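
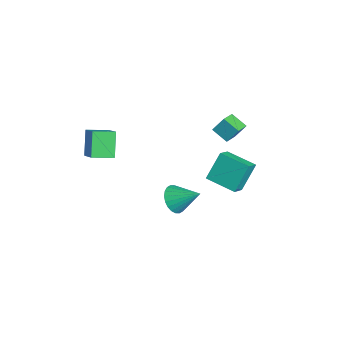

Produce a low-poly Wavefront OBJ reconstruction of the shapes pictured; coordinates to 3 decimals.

v -4.606 -4.425 -0.315
v -3.075 -4.361 0.809
v -4.496 -3.159 -0.537
v -2.965 -3.095 0.587
v -3.615 -4.745 -1.647
v -2.084 -4.681 -0.523
v -3.505 -3.479 -1.869
v -1.974 -3.415 -0.745
v -3.796 3.026 -0.841
v -3.679 3.641 0.039
v -3.015 3.632 -1.368
v -2.898 4.246 -0.487
v -2.982 2.314 -0.453
v -2.865 2.928 0.428
v -2.201 2.919 -0.979
v -2.084 3.534 -0.099
v 1.407 -0.972 -1.896
v 1.8 -0.643 -2.648
v 2.233 0.172 -0.964
v 1.506 -0.444 -2.631
v 1.197 -0.326 -2.501
v 0.92 -0.307 -2.28
v 0.717 -0.388 -2
v 0.619 -0.559 -1.704
v 0.642 -0.792 -1.438
v 0.781 -1.053 -1.241
v 1.015 -1.301 -1.143
v 1.309 -1.499 -1.161
v 1.618 -1.617 -1.29
v 1.895 -1.637 -1.511
v 2.098 -1.555 -1.791
v 2.195 -1.385 -2.087
v 2.173 -1.152 -2.353
v 2.034 -0.891 -2.55
v -1.985 2.121 -3.665
v -1.218 1.474 -3.005
v -2.503 3.065 -2.136
v -1.737 2.419 -1.477
v -0.663 3.361 -3.983
v 0.103 2.715 -3.324
v -1.182 4.306 -2.455
v -0.415 3.659 -1.795
f 2 4 1
f 5 2 1
f 1 4 3
f 3 5 1
f 2 8 4
f 6 2 5
f 6 8 2
f 4 8 3
f 7 5 3
f 3 8 7
f 7 6 5
f 8 6 7
f 10 12 9
f 13 10 9
f 9 12 11
f 11 13 9
f 10 16 12
f 14 10 13
f 14 16 10
f 12 16 11
f 15 13 11
f 11 16 15
f 15 14 13
f 16 14 15
f 18 17 20
f 18 20 19
f 20 17 21
f 20 21 19
f 21 17 22
f 21 22 19
f 22 17 23
f 22 23 19
f 23 17 24
f 23 24 19
f 24 17 25
f 24 25 19
f 25 17 26
f 25 26 19
f 26 17 27
f 26 27 19
f 27 17 28
f 27 28 19
f 28 17 29
f 28 29 19
f 29 17 30
f 29 30 19
f 30 17 31
f 30 31 19
f 31 17 32
f 31 32 19
f 32 17 33
f 32 33 19
f 33 17 34
f 33 34 19
f 34 17 18
f 34 18 19
f 36 38 35
f 39 36 35
f 35 38 37
f 37 39 35
f 36 42 38
f 40 36 39
f 40 42 36
f 38 42 37
f 41 39 37
f 37 42 41
f 41 40 39
f 42 40 41



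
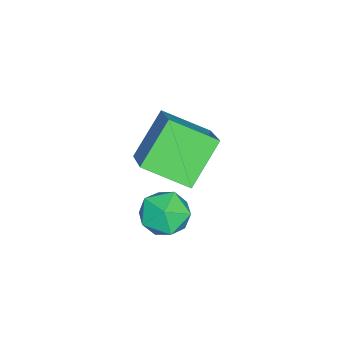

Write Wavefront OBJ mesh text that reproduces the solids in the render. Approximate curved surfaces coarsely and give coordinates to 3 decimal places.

v -4.412 -3.65 2.345
v -2.966 -3.005 3.413
v -4.536 -2.251 1.667
v -3.09 -1.606 2.735
v -3.31 -4.134 1.145
v -1.864 -3.489 2.213
v -3.434 -2.735 0.467
v -1.988 -2.09 1.535
v -2.931 -2.841 0.223
v -2.526 -2.252 -0.24
v -2.654 -3.788 -0.74
v -2.249 -3.199 -1.203
v -1.914 -3.466 -0.467
v -2.085 -2.881 0.128
v -3.095 -3.159 -1.108
v -3.266 -2.574 -0.513
v -2.627 -2.449 -1.063
v -1.898 -2.638 -0.667
v -3.282 -3.402 -0.313
v -2.553 -3.591 0.083
f 2 4 1
f 5 2 1
f 1 4 3
f 3 5 1
f 2 8 4
f 6 2 5
f 6 8 2
f 4 8 3
f 7 5 3
f 3 8 7
f 7 6 5
f 8 6 7
f 9 20 14
f 9 14 10
f 9 10 16
f 9 16 19
f 9 19 20
f 10 14 18
f 14 20 13
f 20 19 11
f 19 16 15
f 16 10 17
f 12 18 13
f 12 13 11
f 12 11 15
f 12 15 17
f 12 17 18
f 13 18 14
f 11 13 20
f 15 11 19
f 17 15 16
f 18 17 10



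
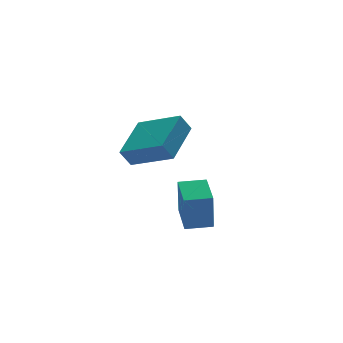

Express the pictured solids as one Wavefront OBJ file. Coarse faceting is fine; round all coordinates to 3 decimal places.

v 1.349 -0.788 -0.731
v 0.926 -0.712 -0.02
v 0.369 0.702 -1.471
v -0.054 0.777 -0.76
v 2.774 0.503 -0.02
v 2.351 0.578 0.691
v 1.794 1.992 -0.76
v 1.371 2.068 -0.049
v 0.38 -3.422 -2.879
v 0.239 -3.619 -1.338
v 0.854 -2.09 -2.666
v 0.712 -2.287 -1.125
v 1.348 -3.773 -2.835
v 1.206 -3.97 -1.294
v 1.821 -2.441 -2.622
v 1.68 -2.638 -1.081
f 2 4 1
f 5 2 1
f 1 4 3
f 3 5 1
f 2 8 4
f 6 2 5
f 6 8 2
f 4 8 3
f 7 5 3
f 3 8 7
f 7 6 5
f 8 6 7
f 10 12 9
f 13 10 9
f 9 12 11
f 11 13 9
f 10 16 12
f 14 10 13
f 14 16 10
f 12 16 11
f 15 13 11
f 11 16 15
f 15 14 13
f 16 14 15



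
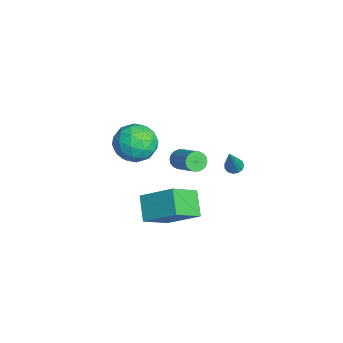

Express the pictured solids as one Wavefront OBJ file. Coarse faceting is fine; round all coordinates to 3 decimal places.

v 2.511 -1.111 0.93
v 3.531 -1.435 1.493
v 1.469 -2.165 2.207
v 2.489 -2.489 2.77
v 2.104 -1.345 2.829
v 2.747 -0.693 2.039
v 2.253 -2.907 1.661
v 2.896 -2.255 0.871
v 3.371 -2.545 1.945
v 3.279 -1.58 2.667
v 1.721 -2.02 1.033
v 1.629 -1.055 1.755
v 3.112 -1.18 1.099
v 1.888 -2.42 2.601
v 1.661 -1.747 2.635
v 2.26 -1.937 2.966
v 2.652 -0.744 1.42
v 3.251 -0.935 1.752
v 2.412 -0.882 2.537
v 1.749 -2.665 1.948
v 2.348 -2.856 2.28
v 2.74 -1.663 0.734
v 3.339 -1.853 1.065
v 2.588 -2.718 1.163
v 3.618 -2.023 1.696
v 3.005 -2.643 2.447
v 2.866 -2.889 1.795
v 3.245 -2.506 1.331
v 3.563 -1.456 2.121
v 2.951 -2.076 2.871
v 2.725 -1.403 2.906
v 3.103 -1.02 2.442
v 3.47 -2.108 2.386
v 2.049 -1.524 0.829
v 1.437 -2.144 1.579
v 1.897 -2.58 1.258
v 2.275 -2.197 0.794
v 1.995 -0.957 1.253
v 1.382 -1.577 2.004
v 1.755 -1.094 2.369
v 2.134 -0.711 1.905
v 1.53 -1.492 1.314
v 2.529 -1.463 -4.394
v 1.288 -1.47 -3.417
v 1.681 -0.1 -5.463
v 0.439 -0.106 -4.487
v 3.481 0.086 -3.173
v 2.239 0.08 -2.197
v 2.632 1.45 -4.243
v 1.391 1.443 -3.266
v 2.281 3.169 -0.711
v 2.541 2.807 -0.938
v 3.279 2.731 1.131
v 2.694 3.043 -0.964
v 2.715 3.319 -0.91
v 2.599 3.547 -0.793
v 2.382 3.655 -0.65
v 2.133 3.609 -0.526
v 1.931 3.424 -0.461
v 1.841 3.157 -0.475
v 1.89 2.895 -0.564
v 2.064 2.719 -0.7
v 2.306 2.687 -0.839
v -0.499 0.862 -2.271
v -0.173 0.914 -2.796
v 1.245 1.529 -1.854
v 0.919 1.478 -1.329
v -0.294 1.161 -2.774
v 1.124 1.776 -1.832
v -0.456 1.349 -2.653
v 0.962 1.964 -1.711
v -0.626 1.44 -2.456
v 0.791 2.055 -1.514
v -0.772 1.417 -2.223
v 0.646 2.032 -1.281
v -0.863 1.284 -1.999
v 0.555 1.9 -1.057
v -0.882 1.068 -1.829
v 0.536 1.683 -0.887
v -0.825 0.811 -1.746
v 0.593 1.426 -0.804
v -0.704 0.564 -1.768
v 0.714 1.179 -0.826
v -0.542 0.376 -1.889
v 0.876 0.991 -0.947
v -0.371 0.285 -2.086
v 1.046 0.9 -1.144
v -0.226 0.308 -2.319
v 1.192 0.923 -1.377
v -0.135 0.44 -2.543
v 1.283 1.056 -1.601
v -0.116 0.657 -2.713
v 1.302 1.272 -1.771
f 1 38 17
f 38 12 41
f 17 41 6
f 38 41 17
f 1 17 13
f 17 6 18
f 13 18 2
f 17 18 13
f 1 13 22
f 13 2 23
f 22 23 8
f 13 23 22
f 1 22 34
f 22 8 37
f 34 37 11
f 22 37 34
f 1 34 38
f 34 11 42
f 38 42 12
f 34 42 38
f 2 18 29
f 18 6 32
f 29 32 10
f 18 32 29
f 6 41 19
f 41 12 40
f 19 40 5
f 41 40 19
f 12 42 39
f 42 11 35
f 39 35 3
f 42 35 39
f 11 37 36
f 37 8 24
f 36 24 7
f 37 24 36
f 8 23 28
f 23 2 25
f 28 25 9
f 23 25 28
f 4 30 16
f 30 10 31
f 16 31 5
f 30 31 16
f 4 16 14
f 16 5 15
f 14 15 3
f 16 15 14
f 4 14 21
f 14 3 20
f 21 20 7
f 14 20 21
f 4 21 26
f 21 7 27
f 26 27 9
f 21 27 26
f 4 26 30
f 26 9 33
f 30 33 10
f 26 33 30
f 5 31 19
f 31 10 32
f 19 32 6
f 31 32 19
f 3 15 39
f 15 5 40
f 39 40 12
f 15 40 39
f 7 20 36
f 20 3 35
f 36 35 11
f 20 35 36
f 9 27 28
f 27 7 24
f 28 24 8
f 27 24 28
f 10 33 29
f 33 9 25
f 29 25 2
f 33 25 29
f 44 46 43
f 47 44 43
f 43 46 45
f 45 47 43
f 44 50 46
f 48 44 47
f 48 50 44
f 46 50 45
f 49 47 45
f 45 50 49
f 49 48 47
f 50 48 49
f 52 51 54
f 52 54 53
f 54 51 55
f 54 55 53
f 55 51 56
f 55 56 53
f 56 51 57
f 56 57 53
f 57 51 58
f 57 58 53
f 58 51 59
f 58 59 53
f 59 51 60
f 59 60 53
f 60 51 61
f 60 61 53
f 61 51 62
f 61 62 53
f 62 51 63
f 62 63 53
f 63 51 52
f 63 52 53
f 65 64 68
f 65 68 66
f 66 68 69
f 66 69 67
f 68 64 70
f 68 70 69
f 69 70 71
f 69 71 67
f 70 64 72
f 70 72 71
f 71 72 73
f 71 73 67
f 72 64 74
f 72 74 73
f 73 74 75
f 73 75 67
f 74 64 76
f 74 76 75
f 75 76 77
f 75 77 67
f 76 64 78
f 76 78 77
f 77 78 79
f 77 79 67
f 78 64 80
f 78 80 79
f 79 80 81
f 79 81 67
f 80 64 82
f 80 82 81
f 81 82 83
f 81 83 67
f 82 64 84
f 82 84 83
f 83 84 85
f 83 85 67
f 84 64 86
f 84 86 85
f 85 86 87
f 85 87 67
f 86 64 88
f 86 88 87
f 87 88 89
f 87 89 67
f 88 64 90
f 88 90 89
f 89 90 91
f 89 91 67
f 90 64 92
f 90 92 91
f 91 92 93
f 91 93 67
f 92 64 65
f 92 65 93
f 93 65 66
f 93 66 67



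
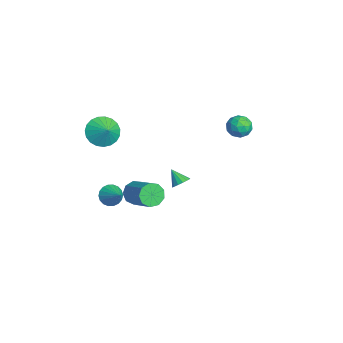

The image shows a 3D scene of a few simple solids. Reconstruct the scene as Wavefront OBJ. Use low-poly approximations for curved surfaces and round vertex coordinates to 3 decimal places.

v 0.849 -4.062 -2.562
v 1.128 -3.668 -3.149
v 1.971 -3.718 -1.798
v 0.945 -3.437 -2.984
v 0.742 -3.33 -2.735
v 0.561 -3.368 -2.452
v 0.437 -3.543 -2.191
v 0.394 -3.822 -2.003
v 0.442 -4.148 -1.926
v 0.57 -4.457 -1.976
v 0.754 -4.687 -2.141
v 0.957 -4.795 -2.39
v 1.138 -4.757 -2.673
v 1.262 -4.581 -2.934
v 1.305 -4.303 -3.121
v 1.257 -3.977 -3.198
v 2.489 -2.938 -1.299
v 2.762 -2.614 -2.001
v 4.364 -2.018 -1.104
v 4.091 -2.342 -0.401
v 2.462 -2.234 -1.718
v 4.064 -1.638 -0.821
v 2.175 -2.183 -1.239
v 3.776 -1.587 -0.342
v 2.035 -2.486 -0.788
v 3.636 -1.89 0.11
v 2.107 -3 -0.576
v 3.709 -2.404 0.322
v 2.359 -3.485 -0.702
v 3.96 -2.889 0.195
v 2.671 -3.714 -1.107
v 4.273 -3.118 -0.21
v 2.899 -3.58 -1.602
v 4.5 -2.984 -0.705
v 2.934 -3.146 -1.955
v 4.536 -2.55 -1.058
v -0.563 3.652 2.009
v -0.129 4.358 1.95
v 0.449 2.982 1.43
v 0.883 3.688 1.371
v 0.742 3.348 2.116
v 0.117 3.762 2.473
v 0.203 3.578 0.907
v -0.422 3.992 1.264
v 0.344 4.312 1.269
v 0.677 4.17 2.016
v -0.357 3.17 1.364
v -0.024 3.028 2.111
v -0.435 4.064 2.03
v 0.755 3.276 1.35
v 0.672 3.076 1.788
v 0.927 3.491 1.753
v -0.29 3.713 2.338
v -0.035 4.128 2.303
v 0.477 3.535 2.401
v 0.355 3.212 1.077
v 0.61 3.627 1.042
v -0.607 3.849 1.627
v -0.352 4.264 1.592
v -0.157 3.805 0.979
v 0.098 4.452 1.595
v 0.693 4.058 1.255
v 0.294 3.994 0.982
v -0.074 4.237 1.192
v 0.294 4.368 2.034
v 0.889 3.975 1.694
v 0.806 3.775 2.132
v 0.439 4.018 2.342
v 0.572 4.341 1.634
v -0.569 3.365 1.686
v 0.026 2.972 1.346
v -0.119 3.322 1.038
v -0.486 3.565 1.248
v -0.373 3.282 2.125
v 0.222 2.888 1.785
v 0.394 3.103 2.188
v 0.026 3.346 2.398
v -0.252 2.999 1.746
v -1.221 -4.073 1.523
v -0.691 -4.909 1.089
v -0.439 -3.887 2.117
v -0.568 -4.571 0.821
v -0.558 -4.147 0.674
v -0.662 -3.71 0.673
v -0.863 -3.336 0.82
v -1.125 -3.089 1.088
v -1.405 -3.013 1.431
v -1.652 -3.12 1.79
v -1.825 -3.392 2.103
v -1.894 -3.782 2.315
v -1.846 -4.222 2.391
v -1.69 -4.636 2.316
v -1.453 -4.953 2.104
v -1.176 -5.118 1.792
v -0.906 -5.103 1.433
v 0.216 0.229 -2.678
v 0.693 0.217 -2.283
v -0.456 -0.209 -1.882
v 0.556 0.504 -2.24
v 0.329 0.718 -2.314
v 0.071 0.8 -2.486
v -0.148 0.73 -2.71
v -0.27 0.525 -2.925
v -0.262 0.241 -3.074
v -0.125 -0.046 -3.117
v 0.103 -0.26 -3.042
v 0.361 -0.342 -2.87
v 0.58 -0.272 -2.647
v 0.701 -0.067 -2.432
f 2 1 4
f 2 4 3
f 4 1 5
f 4 5 3
f 5 1 6
f 5 6 3
f 6 1 7
f 6 7 3
f 7 1 8
f 7 8 3
f 8 1 9
f 8 9 3
f 9 1 10
f 9 10 3
f 10 1 11
f 10 11 3
f 11 1 12
f 11 12 3
f 12 1 13
f 12 13 3
f 13 1 14
f 13 14 3
f 14 1 15
f 14 15 3
f 15 1 16
f 15 16 3
f 16 1 2
f 16 2 3
f 18 17 21
f 18 21 19
f 19 21 22
f 19 22 20
f 21 17 23
f 21 23 22
f 22 23 24
f 22 24 20
f 23 17 25
f 23 25 24
f 24 25 26
f 24 26 20
f 25 17 27
f 25 27 26
f 26 27 28
f 26 28 20
f 27 17 29
f 27 29 28
f 28 29 30
f 28 30 20
f 29 17 31
f 29 31 30
f 30 31 32
f 30 32 20
f 31 17 33
f 31 33 32
f 32 33 34
f 32 34 20
f 33 17 35
f 33 35 34
f 34 35 36
f 34 36 20
f 35 17 18
f 35 18 36
f 36 18 19
f 36 19 20
f 37 74 53
f 74 48 77
f 53 77 42
f 74 77 53
f 37 53 49
f 53 42 54
f 49 54 38
f 53 54 49
f 37 49 58
f 49 38 59
f 58 59 44
f 49 59 58
f 37 58 70
f 58 44 73
f 70 73 47
f 58 73 70
f 37 70 74
f 70 47 78
f 74 78 48
f 70 78 74
f 38 54 65
f 54 42 68
f 65 68 46
f 54 68 65
f 42 77 55
f 77 48 76
f 55 76 41
f 77 76 55
f 48 78 75
f 78 47 71
f 75 71 39
f 78 71 75
f 47 73 72
f 73 44 60
f 72 60 43
f 73 60 72
f 44 59 64
f 59 38 61
f 64 61 45
f 59 61 64
f 40 66 52
f 66 46 67
f 52 67 41
f 66 67 52
f 40 52 50
f 52 41 51
f 50 51 39
f 52 51 50
f 40 50 57
f 50 39 56
f 57 56 43
f 50 56 57
f 40 57 62
f 57 43 63
f 62 63 45
f 57 63 62
f 40 62 66
f 62 45 69
f 66 69 46
f 62 69 66
f 41 67 55
f 67 46 68
f 55 68 42
f 67 68 55
f 39 51 75
f 51 41 76
f 75 76 48
f 51 76 75
f 43 56 72
f 56 39 71
f 72 71 47
f 56 71 72
f 45 63 64
f 63 43 60
f 64 60 44
f 63 60 64
f 46 69 65
f 69 45 61
f 65 61 38
f 69 61 65
f 80 79 82
f 80 82 81
f 82 79 83
f 82 83 81
f 83 79 84
f 83 84 81
f 84 79 85
f 84 85 81
f 85 79 86
f 85 86 81
f 86 79 87
f 86 87 81
f 87 79 88
f 87 88 81
f 88 79 89
f 88 89 81
f 89 79 90
f 89 90 81
f 90 79 91
f 90 91 81
f 91 79 92
f 91 92 81
f 92 79 93
f 92 93 81
f 93 79 94
f 93 94 81
f 94 79 95
f 94 95 81
f 95 79 80
f 95 80 81
f 97 96 99
f 97 99 98
f 99 96 100
f 99 100 98
f 100 96 101
f 100 101 98
f 101 96 102
f 101 102 98
f 102 96 103
f 102 103 98
f 103 96 104
f 103 104 98
f 104 96 105
f 104 105 98
f 105 96 106
f 105 106 98
f 106 96 107
f 106 107 98
f 107 96 108
f 107 108 98
f 108 96 109
f 108 109 98
f 109 96 97
f 109 97 98



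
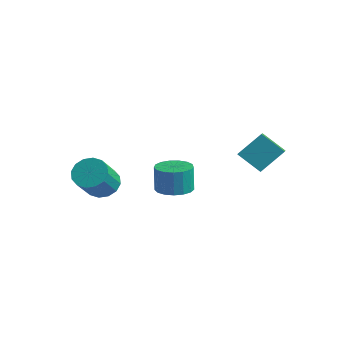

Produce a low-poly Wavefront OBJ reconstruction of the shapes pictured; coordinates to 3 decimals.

v 1.685 -2.206 -1.593
v 2.5 -1.61 -1.553
v 2.33 -1.479 -0.028
v 1.515 -2.074 -0.067
v 2.134 -1.301 -1.62
v 1.964 -1.17 -0.095
v 1.665 -1.2 -1.681
v 1.496 -1.069 -0.156
v 1.201 -1.328 -1.722
v 1.032 -1.197 -0.197
v 0.848 -1.658 -1.733
v 0.678 -1.527 -0.208
v 0.686 -2.113 -1.711
v 0.517 -1.982 -0.186
v 0.753 -2.589 -1.663
v 0.584 -2.458 -0.138
v 1.034 -2.978 -1.598
v 0.864 -2.847 -0.073
v 1.464 -3.189 -1.533
v 1.294 -3.058 -0.008
v 1.944 -3.175 -1.48
v 1.774 -3.044 0.045
v 2.365 -2.939 -1.454
v 2.195 -2.808 0.071
v 2.63 -2.535 -1.459
v 2.461 -2.404 0.066
v 2.679 -2.055 -1.495
v 2.509 -1.924 0.03
v 2.333 1.919 -0.427
v 2.901 1.183 0.038
v 2.89 3.12 0.793
v 3.458 2.384 1.258
v 3.602 2.296 -1.378
v 4.17 1.56 -0.913
v 4.159 3.497 -0.158
v 4.727 2.761 0.307
v -2.961 -2.837 -2.825
v -2.052 -2.387 -2.724
v -1.549 -3.752 -1.154
v -2.459 -4.203 -1.255
v -2.371 -2.126 -2.395
v -1.869 -3.491 -0.825
v -2.848 -2.055 -2.18
v -2.346 -3.42 -0.611
v -3.356 -2.194 -2.139
v -2.854 -3.559 -0.569
v -3.758 -2.506 -2.281
v -3.256 -3.871 -0.712
v -3.946 -2.906 -2.569
v -3.444 -4.271 -1
v -3.871 -3.288 -2.926
v -3.368 -4.653 -1.356
v -3.551 -3.549 -3.255
v -3.049 -4.914 -1.685
v -3.074 -3.62 -3.469
v -2.572 -4.985 -1.9
v -2.566 -3.481 -3.511
v -2.064 -4.846 -1.941
v -2.164 -3.169 -3.368
v -1.662 -4.534 -1.799
v -1.976 -2.769 -3.08
v -1.474 -4.134 -1.511
f 2 1 5
f 2 5 3
f 3 5 6
f 3 6 4
f 5 1 7
f 5 7 6
f 6 7 8
f 6 8 4
f 7 1 9
f 7 9 8
f 8 9 10
f 8 10 4
f 9 1 11
f 9 11 10
f 10 11 12
f 10 12 4
f 11 1 13
f 11 13 12
f 12 13 14
f 12 14 4
f 13 1 15
f 13 15 14
f 14 15 16
f 14 16 4
f 15 1 17
f 15 17 16
f 16 17 18
f 16 18 4
f 17 1 19
f 17 19 18
f 18 19 20
f 18 20 4
f 19 1 21
f 19 21 20
f 20 21 22
f 20 22 4
f 21 1 23
f 21 23 22
f 22 23 24
f 22 24 4
f 23 1 25
f 23 25 24
f 24 25 26
f 24 26 4
f 25 1 27
f 25 27 26
f 26 27 28
f 26 28 4
f 27 1 2
f 27 2 28
f 28 2 3
f 28 3 4
f 30 32 29
f 33 30 29
f 29 32 31
f 31 33 29
f 30 36 32
f 34 30 33
f 34 36 30
f 32 36 31
f 35 33 31
f 31 36 35
f 35 34 33
f 36 34 35
f 38 37 41
f 38 41 39
f 39 41 42
f 39 42 40
f 41 37 43
f 41 43 42
f 42 43 44
f 42 44 40
f 43 37 45
f 43 45 44
f 44 45 46
f 44 46 40
f 45 37 47
f 45 47 46
f 46 47 48
f 46 48 40
f 47 37 49
f 47 49 48
f 48 49 50
f 48 50 40
f 49 37 51
f 49 51 50
f 50 51 52
f 50 52 40
f 51 37 53
f 51 53 52
f 52 53 54
f 52 54 40
f 53 37 55
f 53 55 54
f 54 55 56
f 54 56 40
f 55 37 57
f 55 57 56
f 56 57 58
f 56 58 40
f 57 37 59
f 57 59 58
f 58 59 60
f 58 60 40
f 59 37 61
f 59 61 60
f 60 61 62
f 60 62 40
f 61 37 38
f 61 38 62
f 62 38 39
f 62 39 40



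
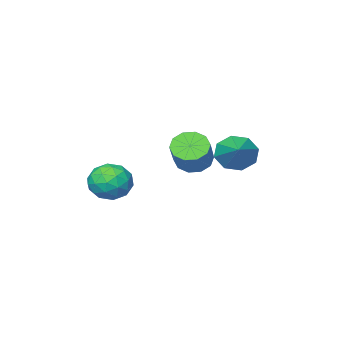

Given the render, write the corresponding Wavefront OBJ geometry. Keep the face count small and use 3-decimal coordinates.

v -2.469 0.021 -2.426
v -1.755 -0.567 -2.522
v -0.817 0.371 -1.29
v -1.531 0.959 -1.194
v -1.685 -0.14 -2.9
v -0.747 0.798 -1.668
v -1.914 0.349 -3.097
v -0.977 1.286 -1.865
v -2.356 0.712 -3.038
v -1.418 1.65 -1.806
v -2.84 0.812 -2.745
v -1.903 1.749 -1.513
v -3.183 0.609 -2.33
v -2.245 1.547 -1.098
v -3.253 0.182 -1.952
v -2.315 1.12 -0.72
v -3.023 -0.306 -1.755
v -2.086 0.631 -0.523
v -2.582 -0.67 -1.814
v -1.644 0.268 -0.582
v -2.097 -0.769 -2.107
v -1.16 0.168 -0.875
v 2.785 0.46 -3.616
v 3.201 -0.242 -2.872
v 1.179 0.322 -2.848
v 1.595 -0.38 -2.104
v 1.891 0.683 -2.086
v 2.884 0.769 -2.56
v 1.496 -0.689 -3.16
v 2.489 -0.603 -3.634
v 2.404 -0.952 -2.59
v 2.649 -0.104 -1.927
v 1.731 0.184 -3.793
v 1.976 1.032 -3.13
v 3.134 0.121 -3.312
v 1.246 -0.041 -2.408
v 1.42 0.584 -2.398
v 1.664 0.171 -1.961
v 2.948 0.715 -3.128
v 3.193 0.302 -2.691
v 2.422 0.846 -2.229
v 1.187 -0.222 -3.029
v 1.432 -0.635 -2.592
v 2.716 -0.091 -3.759
v 2.96 -0.504 -3.322
v 1.958 -0.766 -3.491
v 2.91 -0.709 -2.709
v 1.966 -0.79 -2.257
v 1.908 -0.971 -2.877
v 2.492 -0.921 -3.157
v 3.054 -0.21 -2.319
v 2.11 -0.292 -1.867
v 2.284 0.333 -1.856
v 2.868 0.383 -2.135
v 2.586 -0.628 -2.153
v 2.27 0.372 -3.853
v 1.326 0.29 -3.401
v 1.512 -0.303 -3.585
v 2.096 -0.253 -3.864
v 2.414 0.87 -3.463
v 1.47 0.789 -3.011
v 1.888 1.001 -2.563
v 2.472 1.051 -2.843
v 1.794 0.708 -3.567
v -3.388 1.979 -1.74
v -2.725 1.942 -2.54
v -2.292 3.481 -0.9
v -3.325 2.45 -2.665
v -3.962 2.682 -2.248
v -4.263 2.503 -1.533
v -4.052 2.016 -0.939
v -3.452 1.508 -0.814
v -2.815 1.276 -1.231
v -2.514 1.456 -1.946
f 2 1 5
f 2 5 3
f 3 5 6
f 3 6 4
f 5 1 7
f 5 7 6
f 6 7 8
f 6 8 4
f 7 1 9
f 7 9 8
f 8 9 10
f 8 10 4
f 9 1 11
f 9 11 10
f 10 11 12
f 10 12 4
f 11 1 13
f 11 13 12
f 12 13 14
f 12 14 4
f 13 1 15
f 13 15 14
f 14 15 16
f 14 16 4
f 15 1 17
f 15 17 16
f 16 17 18
f 16 18 4
f 17 1 19
f 17 19 18
f 18 19 20
f 18 20 4
f 19 1 21
f 19 21 20
f 20 21 22
f 20 22 4
f 21 1 2
f 21 2 22
f 22 2 3
f 22 3 4
f 23 60 39
f 60 34 63
f 39 63 28
f 60 63 39
f 23 39 35
f 39 28 40
f 35 40 24
f 39 40 35
f 23 35 44
f 35 24 45
f 44 45 30
f 35 45 44
f 23 44 56
f 44 30 59
f 56 59 33
f 44 59 56
f 23 56 60
f 56 33 64
f 60 64 34
f 56 64 60
f 24 40 51
f 40 28 54
f 51 54 32
f 40 54 51
f 28 63 41
f 63 34 62
f 41 62 27
f 63 62 41
f 34 64 61
f 64 33 57
f 61 57 25
f 64 57 61
f 33 59 58
f 59 30 46
f 58 46 29
f 59 46 58
f 30 45 50
f 45 24 47
f 50 47 31
f 45 47 50
f 26 52 38
f 52 32 53
f 38 53 27
f 52 53 38
f 26 38 36
f 38 27 37
f 36 37 25
f 38 37 36
f 26 36 43
f 36 25 42
f 43 42 29
f 36 42 43
f 26 43 48
f 43 29 49
f 48 49 31
f 43 49 48
f 26 48 52
f 48 31 55
f 52 55 32
f 48 55 52
f 27 53 41
f 53 32 54
f 41 54 28
f 53 54 41
f 25 37 61
f 37 27 62
f 61 62 34
f 37 62 61
f 29 42 58
f 42 25 57
f 58 57 33
f 42 57 58
f 31 49 50
f 49 29 46
f 50 46 30
f 49 46 50
f 32 55 51
f 55 31 47
f 51 47 24
f 55 47 51
f 66 65 68
f 66 68 67
f 68 65 69
f 68 69 67
f 69 65 70
f 69 70 67
f 70 65 71
f 70 71 67
f 71 65 72
f 71 72 67
f 72 65 73
f 72 73 67
f 73 65 74
f 73 74 67
f 74 65 66
f 74 66 67



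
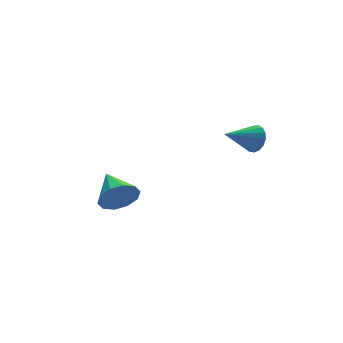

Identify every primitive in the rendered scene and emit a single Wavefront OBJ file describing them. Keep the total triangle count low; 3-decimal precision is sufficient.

v 2.71 0.021 -0.227
v 2.975 0.259 0.341
v 1.35 -0.021 0.427
v 2.89 0.523 0.179
v 2.763 0.671 -0.075
v 2.625 0.671 -0.364
v 2.505 0.522 -0.622
v 2.433 0.258 -0.789
v 2.425 -0.061 -0.827
v 2.481 -0.36 -0.728
v 2.591 -0.573 -0.514
v 2.727 -0.649 -0.234
v 2.86 -0.572 0.048
v 2.959 -0.359 0.266
v 3 -0.059 0.372
v -2.661 1.003 -2.64
v -2.212 1.194 -3.372
v -2.539 2.477 -2.18
v -2.74 1.27 -3.475
v -3.239 1.244 -3.259
v -3.517 1.126 -2.807
v -3.468 0.961 -2.291
v -3.111 0.811 -1.909
v -2.582 0.735 -1.806
v -2.084 0.761 -2.022
v -1.806 0.879 -2.474
v -1.855 1.045 -2.99
f 2 1 4
f 2 4 3
f 4 1 5
f 4 5 3
f 5 1 6
f 5 6 3
f 6 1 7
f 6 7 3
f 7 1 8
f 7 8 3
f 8 1 9
f 8 9 3
f 9 1 10
f 9 10 3
f 10 1 11
f 10 11 3
f 11 1 12
f 11 12 3
f 12 1 13
f 12 13 3
f 13 1 14
f 13 14 3
f 14 1 15
f 14 15 3
f 15 1 2
f 15 2 3
f 17 16 19
f 17 19 18
f 19 16 20
f 19 20 18
f 20 16 21
f 20 21 18
f 21 16 22
f 21 22 18
f 22 16 23
f 22 23 18
f 23 16 24
f 23 24 18
f 24 16 25
f 24 25 18
f 25 16 26
f 25 26 18
f 26 16 27
f 26 27 18
f 27 16 17
f 27 17 18



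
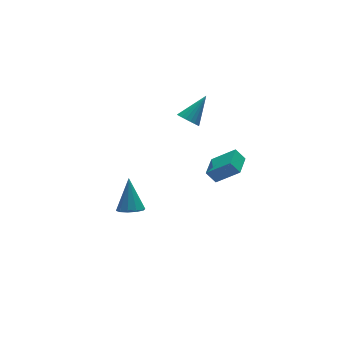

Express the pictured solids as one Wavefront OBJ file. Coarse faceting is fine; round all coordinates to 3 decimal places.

v 2.338 1.208 -1.593
v 3.505 0.308 -0.348
v 3.329 2.412 -1.652
v 4.496 1.511 -0.406
v 2.804 0.789 -2.334
v 3.971 -0.112 -1.088
v 3.795 1.992 -2.392
v 4.962 1.092 -1.147
v 2.056 3.096 2.107
v 2.486 3.375 1.519
v 3.544 3.644 3.453
v 2.312 3.635 1.605
v 2.094 3.802 1.778
v 1.87 3.847 2.007
v 1.677 3.761 2.254
v 1.551 3.561 2.476
v 1.511 3.28 2.633
v 1.566 2.968 2.7
v 1.706 2.677 2.664
v 1.906 2.459 2.531
v 2.133 2.351 2.326
v 2.346 2.372 2.082
v 2.509 2.518 1.842
v 2.593 2.764 1.649
v 2.585 3.067 1.534
v -4.141 -2.059 0.418
v -3.607 -2.66 0.663
v -3.719 -0.941 2.242
v -3.34 -2.31 0.387
v -3.378 -1.865 0.123
v -3.708 -1.494 -0.028
v -4.203 -1.338 -0.009
v -4.674 -1.458 0.173
v -4.941 -1.807 0.449
v -4.903 -2.252 0.713
v -4.573 -2.624 0.864
v -4.078 -2.779 0.845
f 2 4 1
f 5 2 1
f 1 4 3
f 3 5 1
f 2 8 4
f 6 2 5
f 6 8 2
f 4 8 3
f 7 5 3
f 3 8 7
f 7 6 5
f 8 6 7
f 10 9 12
f 10 12 11
f 12 9 13
f 12 13 11
f 13 9 14
f 13 14 11
f 14 9 15
f 14 15 11
f 15 9 16
f 15 16 11
f 16 9 17
f 16 17 11
f 17 9 18
f 17 18 11
f 18 9 19
f 18 19 11
f 19 9 20
f 19 20 11
f 20 9 21
f 20 21 11
f 21 9 22
f 21 22 11
f 22 9 23
f 22 23 11
f 23 9 24
f 23 24 11
f 24 9 25
f 24 25 11
f 25 9 10
f 25 10 11
f 27 26 29
f 27 29 28
f 29 26 30
f 29 30 28
f 30 26 31
f 30 31 28
f 31 26 32
f 31 32 28
f 32 26 33
f 32 33 28
f 33 26 34
f 33 34 28
f 34 26 35
f 34 35 28
f 35 26 36
f 35 36 28
f 36 26 37
f 36 37 28
f 37 26 27
f 37 27 28



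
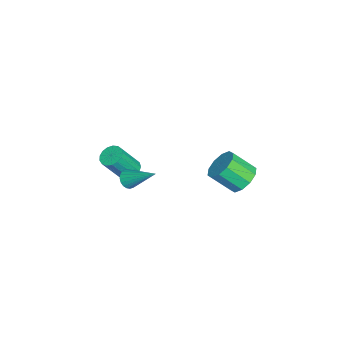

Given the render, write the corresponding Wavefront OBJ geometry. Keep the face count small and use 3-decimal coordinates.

v 0.513 -1.162 -2.266
v 0.82 -1.494 -2.01
v 1.067 0.162 -1.214
v 0.951 -1.424 -2.167
v 1.007 -1.309 -2.341
v 0.977 -1.168 -2.503
v 0.866 -1.026 -2.623
v 0.695 -0.908 -2.682
v 0.493 -0.834 -2.669
v 0.294 -0.816 -2.586
v 0.133 -0.858 -2.448
v 0.037 -0.953 -2.279
v 0.024 -1.084 -2.108
v 0.096 -1.229 -1.963
v 0.24 -1.362 -1.872
v 0.431 -1.46 -1.848
v 0.636 -1.507 -1.897
v 1.544 4.097 -0.601
v 2.177 4.458 -0.226
v 2.21 3.445 0.696
v 1.576 3.083 0.321
v 1.75 4.634 -0.017
v 1.783 3.621 0.905
v 1.244 4.605 -0.031
v 1.277 3.592 0.89
v 0.853 4.381 -0.263
v 0.886 3.368 0.659
v 0.725 4.049 -0.624
v 0.758 3.036 0.298
v 0.91 3.735 -0.976
v 0.943 2.722 -0.054
v 1.337 3.559 -1.185
v 1.37 2.546 -0.263
v 1.843 3.588 -1.17
v 1.876 2.575 -0.249
v 2.234 3.812 -0.939
v 2.267 2.799 -0.017
v 2.362 4.144 -0.578
v 2.395 3.131 0.344
v -1.684 -1.54 -3.584
v -1.208 -1.159 -3.581
v -0.639 -1.88 -2.174
v -1.116 -2.26 -2.176
v -1.411 -1.017 -3.427
v -0.842 -1.738 -2.019
v -1.677 -0.996 -3.308
v -1.108 -1.716 -1.901
v -1.944 -1.098 -3.252
v -1.376 -1.819 -1.845
v -2.152 -1.302 -3.273
v -1.584 -2.023 -1.866
v -2.253 -1.56 -3.364
v -1.685 -2.281 -1.957
v -2.224 -1.814 -3.506
v -1.655 -2.535 -2.099
v -2.07 -2.005 -3.666
v -1.502 -2.725 -2.259
v -1.829 -2.089 -3.806
v -1.26 -2.809 -2.399
v -1.554 -2.047 -3.896
v -0.986 -2.768 -2.489
v -1.309 -1.889 -3.914
v -0.741 -2.61 -2.507
v -1.15 -1.651 -3.856
v -0.582 -2.372 -2.449
v -1.114 -1.388 -3.736
v -0.545 -2.108 -2.329
f 2 1 4
f 2 4 3
f 4 1 5
f 4 5 3
f 5 1 6
f 5 6 3
f 6 1 7
f 6 7 3
f 7 1 8
f 7 8 3
f 8 1 9
f 8 9 3
f 9 1 10
f 9 10 3
f 10 1 11
f 10 11 3
f 11 1 12
f 11 12 3
f 12 1 13
f 12 13 3
f 13 1 14
f 13 14 3
f 14 1 15
f 14 15 3
f 15 1 16
f 15 16 3
f 16 1 17
f 16 17 3
f 17 1 2
f 17 2 3
f 19 18 22
f 19 22 20
f 20 22 23
f 20 23 21
f 22 18 24
f 22 24 23
f 23 24 25
f 23 25 21
f 24 18 26
f 24 26 25
f 25 26 27
f 25 27 21
f 26 18 28
f 26 28 27
f 27 28 29
f 27 29 21
f 28 18 30
f 28 30 29
f 29 30 31
f 29 31 21
f 30 18 32
f 30 32 31
f 31 32 33
f 31 33 21
f 32 18 34
f 32 34 33
f 33 34 35
f 33 35 21
f 34 18 36
f 34 36 35
f 35 36 37
f 35 37 21
f 36 18 38
f 36 38 37
f 37 38 39
f 37 39 21
f 38 18 19
f 38 19 39
f 39 19 20
f 39 20 21
f 41 40 44
f 41 44 42
f 42 44 45
f 42 45 43
f 44 40 46
f 44 46 45
f 45 46 47
f 45 47 43
f 46 40 48
f 46 48 47
f 47 48 49
f 47 49 43
f 48 40 50
f 48 50 49
f 49 50 51
f 49 51 43
f 50 40 52
f 50 52 51
f 51 52 53
f 51 53 43
f 52 40 54
f 52 54 53
f 53 54 55
f 53 55 43
f 54 40 56
f 54 56 55
f 55 56 57
f 55 57 43
f 56 40 58
f 56 58 57
f 57 58 59
f 57 59 43
f 58 40 60
f 58 60 59
f 59 60 61
f 59 61 43
f 60 40 62
f 60 62 61
f 61 62 63
f 61 63 43
f 62 40 64
f 62 64 63
f 63 64 65
f 63 65 43
f 64 40 66
f 64 66 65
f 65 66 67
f 65 67 43
f 66 40 41
f 66 41 67
f 67 41 42
f 67 42 43



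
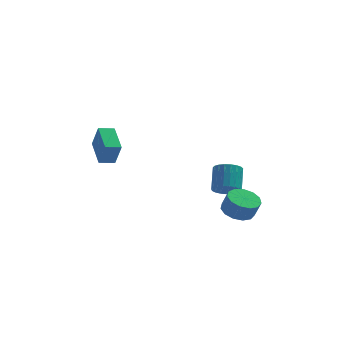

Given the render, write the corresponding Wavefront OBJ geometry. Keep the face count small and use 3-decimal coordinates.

v 3.234 -0.321 -3.59
v 3.915 0.044 -4.031
v 4.027 1.286 -2.832
v 3.346 0.921 -2.39
v 3.624 0.216 -4.182
v 3.736 1.458 -2.983
v 3.266 0.296 -4.231
v 3.378 1.537 -3.031
v 2.902 0.268 -4.169
v 3.014 1.51 -2.969
v 2.596 0.139 -4.006
v 2.708 1.381 -2.807
v 2.4 -0.07 -3.772
v 2.512 1.172 -2.572
v 2.348 -0.322 -3.506
v 2.46 0.92 -2.307
v 2.449 -0.574 -3.255
v 2.561 0.668 -2.055
v 2.686 -0.782 -3.061
v 2.798 0.46 -1.862
v 3.018 -0.911 -2.959
v 3.13 0.331 -1.76
v 3.387 -0.937 -2.966
v 3.499 0.305 -1.767
v 3.73 -0.857 -3.081
v 3.842 0.385 -1.881
v 3.987 -0.684 -3.284
v 4.099 0.557 -2.084
v 4.113 -0.449 -3.539
v 4.225 0.793 -2.34
v 4.088 -0.191 -3.804
v 4.2 1.051 -2.604
v -4.047 -3.144 0.04
v -3.659 -3.59 1.484
v -4.494 -1.358 0.713
v -4.106 -1.804 2.156
v -3.134 -2.856 -0.116
v -2.746 -3.302 1.327
v -3.581 -1.07 0.556
v -3.193 -1.516 2
v 3.771 -3.549 -3.592
v 4.498 -4.155 -3.972
v 4.856 -4.418 -2.868
v 4.129 -3.811 -2.488
v 4.732 -3.632 -3.924
v 5.09 -3.895 -2.82
v 4.661 -3.083 -3.77
v 5.019 -3.346 -2.666
v 4.307 -2.681 -3.559
v 4.665 -2.944 -2.455
v 3.783 -2.555 -3.359
v 4.141 -2.818 -2.255
v 3.256 -2.745 -3.233
v 3.614 -3.008 -2.129
v 2.891 -3.189 -3.221
v 3.249 -3.452 -2.117
v 2.806 -3.748 -3.327
v 3.165 -4.011 -2.223
v 3.028 -4.243 -3.516
v 3.386 -4.506 -2.412
v 3.485 -4.518 -3.73
v 3.843 -4.781 -2.626
v 4.033 -4.485 -3.9
v 4.391 -4.748 -2.796
f 2 1 5
f 2 5 3
f 3 5 6
f 3 6 4
f 5 1 7
f 5 7 6
f 6 7 8
f 6 8 4
f 7 1 9
f 7 9 8
f 8 9 10
f 8 10 4
f 9 1 11
f 9 11 10
f 10 11 12
f 10 12 4
f 11 1 13
f 11 13 12
f 12 13 14
f 12 14 4
f 13 1 15
f 13 15 14
f 14 15 16
f 14 16 4
f 15 1 17
f 15 17 16
f 16 17 18
f 16 18 4
f 17 1 19
f 17 19 18
f 18 19 20
f 18 20 4
f 19 1 21
f 19 21 20
f 20 21 22
f 20 22 4
f 21 1 23
f 21 23 22
f 22 23 24
f 22 24 4
f 23 1 25
f 23 25 24
f 24 25 26
f 24 26 4
f 25 1 27
f 25 27 26
f 26 27 28
f 26 28 4
f 27 1 29
f 27 29 28
f 28 29 30
f 28 30 4
f 29 1 31
f 29 31 30
f 30 31 32
f 30 32 4
f 31 1 2
f 31 2 32
f 32 2 3
f 32 3 4
f 34 36 33
f 37 34 33
f 33 36 35
f 35 37 33
f 34 40 36
f 38 34 37
f 38 40 34
f 36 40 35
f 39 37 35
f 35 40 39
f 39 38 37
f 40 38 39
f 42 41 45
f 42 45 43
f 43 45 46
f 43 46 44
f 45 41 47
f 45 47 46
f 46 47 48
f 46 48 44
f 47 41 49
f 47 49 48
f 48 49 50
f 48 50 44
f 49 41 51
f 49 51 50
f 50 51 52
f 50 52 44
f 51 41 53
f 51 53 52
f 52 53 54
f 52 54 44
f 53 41 55
f 53 55 54
f 54 55 56
f 54 56 44
f 55 41 57
f 55 57 56
f 56 57 58
f 56 58 44
f 57 41 59
f 57 59 58
f 58 59 60
f 58 60 44
f 59 41 61
f 59 61 60
f 60 61 62
f 60 62 44
f 61 41 63
f 61 63 62
f 62 63 64
f 62 64 44
f 63 41 42
f 63 42 64
f 64 42 43
f 64 43 44



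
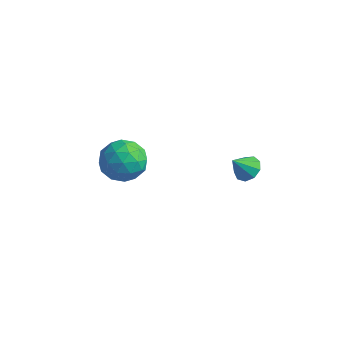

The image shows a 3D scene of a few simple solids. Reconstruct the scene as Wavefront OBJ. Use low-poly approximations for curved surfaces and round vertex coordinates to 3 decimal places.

v 3.293 -1.975 2.038
v 3.957 -1.923 2.312
v 2.967 -2.685 2.962
v 3.672 -1.562 2.489
v 3.21 -1.394 2.454
v 2.787 -1.499 2.225
v 2.601 -1.826 1.908
v 2.738 -2.223 1.652
v 3.135 -2.505 1.576
v 3.606 -2.538 1.716
v 3.931 -2.309 2.007
v -2.983 -2.745 0.415
v -1.963 -3.051 -0.179
v -2.997 -4.509 1.299
v -1.977 -4.815 0.705
v -1.944 -3.959 1.573
v -1.934 -2.869 1.026
v -3.026 -4.691 0.094
v -3.016 -3.601 -0.453
v -1.989 -4.254 -0.378
v -1.32 -3.802 0.536
v -3.64 -3.758 0.584
v -2.971 -3.306 1.498
v -2.471 -2.743 0.04
v -2.489 -4.817 1.08
v -2.469 -4.314 1.59
v -1.869 -4.494 1.241
v -2.455 -2.636 0.749
v -1.855 -2.816 0.399
v -1.844 -3.349 1.429
v -3.105 -4.744 0.721
v -2.505 -4.924 0.371
v -3.091 -3.066 -0.121
v -2.491 -3.246 -0.47
v -3.116 -4.211 -0.309
v -1.887 -3.63 -0.426
v -1.896 -4.667 0.094
v -2.512 -4.595 -0.265
v -2.507 -3.954 -0.587
v -1.494 -3.364 0.111
v -1.503 -4.401 0.631
v -1.483 -3.898 1.141
v -1.478 -3.257 0.82
v -1.51 -4.072 -0.005
v -3.457 -3.159 0.489
v -3.466 -4.196 1.009
v -3.482 -4.303 0.3
v -3.477 -3.662 -0.021
v -3.064 -2.893 1.026
v -3.073 -3.93 1.546
v -2.453 -3.606 1.707
v -2.448 -2.965 1.385
v -3.45 -3.488 1.125
f 2 1 4
f 2 4 3
f 4 1 5
f 4 5 3
f 5 1 6
f 5 6 3
f 6 1 7
f 6 7 3
f 7 1 8
f 7 8 3
f 8 1 9
f 8 9 3
f 9 1 10
f 9 10 3
f 10 1 11
f 10 11 3
f 11 1 2
f 11 2 3
f 12 49 28
f 49 23 52
f 28 52 17
f 49 52 28
f 12 28 24
f 28 17 29
f 24 29 13
f 28 29 24
f 12 24 33
f 24 13 34
f 33 34 19
f 24 34 33
f 12 33 45
f 33 19 48
f 45 48 22
f 33 48 45
f 12 45 49
f 45 22 53
f 49 53 23
f 45 53 49
f 13 29 40
f 29 17 43
f 40 43 21
f 29 43 40
f 17 52 30
f 52 23 51
f 30 51 16
f 52 51 30
f 23 53 50
f 53 22 46
f 50 46 14
f 53 46 50
f 22 48 47
f 48 19 35
f 47 35 18
f 48 35 47
f 19 34 39
f 34 13 36
f 39 36 20
f 34 36 39
f 15 41 27
f 41 21 42
f 27 42 16
f 41 42 27
f 15 27 25
f 27 16 26
f 25 26 14
f 27 26 25
f 15 25 32
f 25 14 31
f 32 31 18
f 25 31 32
f 15 32 37
f 32 18 38
f 37 38 20
f 32 38 37
f 15 37 41
f 37 20 44
f 41 44 21
f 37 44 41
f 16 42 30
f 42 21 43
f 30 43 17
f 42 43 30
f 14 26 50
f 26 16 51
f 50 51 23
f 26 51 50
f 18 31 47
f 31 14 46
f 47 46 22
f 31 46 47
f 20 38 39
f 38 18 35
f 39 35 19
f 38 35 39
f 21 44 40
f 44 20 36
f 40 36 13
f 44 36 40



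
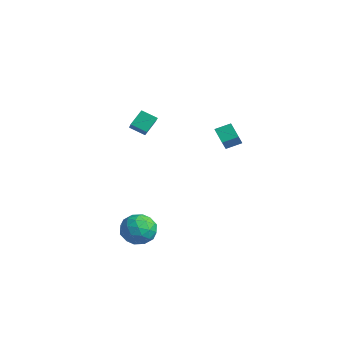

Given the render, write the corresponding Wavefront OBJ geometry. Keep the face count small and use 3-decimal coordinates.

v -1.724 -2.815 -3.813
v -0.825 -2.139 -3.818
v -0.635 -4.261 -3.622
v 0.264 -3.585 -3.627
v -0.448 -3.568 -2.756
v -1.121 -2.675 -2.874
v -0.339 -3.725 -4.566
v -1.012 -2.832 -4.684
v 0.031 -2.701 -4.283
v -0.036 -2.604 -3.164
v -1.424 -3.796 -4.276
v -1.491 -3.699 -3.157
v -1.37 -2.35 -3.832
v -0.09 -4.05 -3.608
v -0.508 -4.04 -3.096
v 0.02 -3.643 -3.099
v -1.544 -2.665 -3.277
v -1.016 -2.267 -3.28
v -0.794 -3.108 -2.656
v -0.444 -4.133 -4.16
v 0.084 -3.735 -4.163
v -1.48 -2.757 -4.341
v -0.952 -2.36 -4.344
v -0.666 -3.292 -4.784
v -0.339 -2.283 -4.108
v 0.302 -3.133 -3.996
v -0.053 -3.216 -4.548
v -0.448 -2.69 -4.618
v -0.378 -2.226 -3.451
v 0.262 -3.076 -3.339
v -0.156 -3.066 -2.827
v -0.552 -2.541 -2.896
v 0.125 -2.557 -3.724
v -1.722 -3.324 -4.101
v -1.082 -4.174 -3.989
v -0.908 -3.859 -4.544
v -1.304 -3.334 -4.613
v -1.762 -3.267 -3.444
v -1.121 -4.117 -3.332
v -1.012 -3.71 -2.822
v -1.407 -3.184 -2.892
v -1.585 -3.843 -3.716
v -2.99 -1.374 2.266
v -3.66 -2.005 2.751
v -3.15 -0.579 3.081
v -3.819 -1.21 3.566
v -1.501 -2.15 3.314
v -2.17 -2.781 3.799
v -1.66 -1.355 4.129
v -2.33 -1.986 4.614
v -2.473 3.182 1.275
v -2.021 2.623 2.107
v -2.108 4.053 1.662
v -1.656 3.493 2.494
v -1.484 3.047 0.646
v -1.032 2.487 1.478
v -1.119 3.917 1.033
v -0.667 3.358 1.865
f 1 38 17
f 38 12 41
f 17 41 6
f 38 41 17
f 1 17 13
f 17 6 18
f 13 18 2
f 17 18 13
f 1 13 22
f 13 2 23
f 22 23 8
f 13 23 22
f 1 22 34
f 22 8 37
f 34 37 11
f 22 37 34
f 1 34 38
f 34 11 42
f 38 42 12
f 34 42 38
f 2 18 29
f 18 6 32
f 29 32 10
f 18 32 29
f 6 41 19
f 41 12 40
f 19 40 5
f 41 40 19
f 12 42 39
f 42 11 35
f 39 35 3
f 42 35 39
f 11 37 36
f 37 8 24
f 36 24 7
f 37 24 36
f 8 23 28
f 23 2 25
f 28 25 9
f 23 25 28
f 4 30 16
f 30 10 31
f 16 31 5
f 30 31 16
f 4 16 14
f 16 5 15
f 14 15 3
f 16 15 14
f 4 14 21
f 14 3 20
f 21 20 7
f 14 20 21
f 4 21 26
f 21 7 27
f 26 27 9
f 21 27 26
f 4 26 30
f 26 9 33
f 30 33 10
f 26 33 30
f 5 31 19
f 31 10 32
f 19 32 6
f 31 32 19
f 3 15 39
f 15 5 40
f 39 40 12
f 15 40 39
f 7 20 36
f 20 3 35
f 36 35 11
f 20 35 36
f 9 27 28
f 27 7 24
f 28 24 8
f 27 24 28
f 10 33 29
f 33 9 25
f 29 25 2
f 33 25 29
f 44 46 43
f 47 44 43
f 43 46 45
f 45 47 43
f 44 50 46
f 48 44 47
f 48 50 44
f 46 50 45
f 49 47 45
f 45 50 49
f 49 48 47
f 50 48 49
f 52 54 51
f 55 52 51
f 51 54 53
f 53 55 51
f 52 58 54
f 56 52 55
f 56 58 52
f 54 58 53
f 57 55 53
f 53 58 57
f 57 56 55
f 58 56 57



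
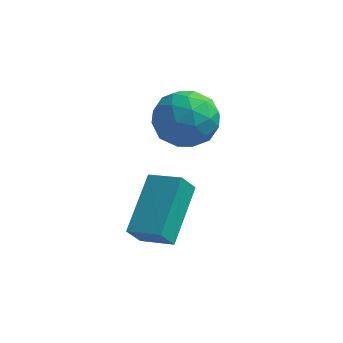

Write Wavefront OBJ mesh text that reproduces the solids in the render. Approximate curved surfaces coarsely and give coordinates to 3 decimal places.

v 2.977 -0.016 0.408
v 3.168 1.747 1.396
v 1.952 0.27 0.094
v 2.142 2.033 1.082
v 3.278 0.327 -0.262
v 3.468 2.09 0.726
v 2.252 0.613 -0.576
v 2.443 2.376 0.412
v 2.6 3.579 2.665
v 3.607 3.435 2.598
v 2.453 2.165 3.502
v 3.46 2.021 3.435
v 3.09 2.771 4.018
v 3.181 3.646 3.501
v 2.879 1.954 2.599
v 2.97 2.829 2.082
v 3.78 2.431 2.558
v 3.91 2.936 3.435
v 2.15 2.664 2.665
v 2.28 3.169 3.542
v 3.117 3.632 2.558
v 2.943 1.968 3.542
v 2.726 2.41 3.884
v 3.318 2.325 3.845
v 2.866 3.755 3.088
v 3.458 3.671 3.049
v 3.153 3.28 3.884
v 2.602 1.929 3.051
v 3.194 1.845 3.012
v 2.742 3.275 2.255
v 3.334 3.19 2.216
v 2.907 2.32 2.216
v 3.81 2.957 2.495
v 3.724 2.125 2.987
v 3.382 2.086 2.496
v 3.436 2.6 2.192
v 3.887 3.253 3.011
v 3.8 2.422 3.503
v 3.582 2.863 3.845
v 3.636 3.377 3.541
v 3.988 2.663 2.987
v 2.26 3.178 2.597
v 2.173 2.347 3.089
v 2.424 2.223 2.559
v 2.478 2.737 2.255
v 2.336 3.475 3.113
v 2.25 2.643 3.605
v 2.624 3 3.908
v 2.678 3.514 3.604
v 2.072 2.937 3.113
f 2 4 1
f 5 2 1
f 1 4 3
f 3 5 1
f 2 8 4
f 6 2 5
f 6 8 2
f 4 8 3
f 7 5 3
f 3 8 7
f 7 6 5
f 8 6 7
f 9 46 25
f 46 20 49
f 25 49 14
f 46 49 25
f 9 25 21
f 25 14 26
f 21 26 10
f 25 26 21
f 9 21 30
f 21 10 31
f 30 31 16
f 21 31 30
f 9 30 42
f 30 16 45
f 42 45 19
f 30 45 42
f 9 42 46
f 42 19 50
f 46 50 20
f 42 50 46
f 10 26 37
f 26 14 40
f 37 40 18
f 26 40 37
f 14 49 27
f 49 20 48
f 27 48 13
f 49 48 27
f 20 50 47
f 50 19 43
f 47 43 11
f 50 43 47
f 19 45 44
f 45 16 32
f 44 32 15
f 45 32 44
f 16 31 36
f 31 10 33
f 36 33 17
f 31 33 36
f 12 38 24
f 38 18 39
f 24 39 13
f 38 39 24
f 12 24 22
f 24 13 23
f 22 23 11
f 24 23 22
f 12 22 29
f 22 11 28
f 29 28 15
f 22 28 29
f 12 29 34
f 29 15 35
f 34 35 17
f 29 35 34
f 12 34 38
f 34 17 41
f 38 41 18
f 34 41 38
f 13 39 27
f 39 18 40
f 27 40 14
f 39 40 27
f 11 23 47
f 23 13 48
f 47 48 20
f 23 48 47
f 15 28 44
f 28 11 43
f 44 43 19
f 28 43 44
f 17 35 36
f 35 15 32
f 36 32 16
f 35 32 36
f 18 41 37
f 41 17 33
f 37 33 10
f 41 33 37



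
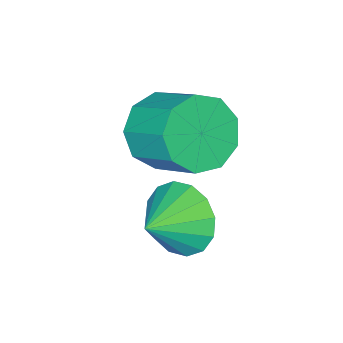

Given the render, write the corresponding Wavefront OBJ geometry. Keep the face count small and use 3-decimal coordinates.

v 0.448 -0.029 -0.852
v 0.834 -0.455 -1.621
v 1.552 -0.011 -0.308
v 0.871 0.033 -1.712
v 0.795 0.503 -1.572
v 0.626 0.832 -1.239
v 0.409 0.929 -0.803
v 0.203 0.77 -0.38
v 0.063 0.397 -0.083
v 0.026 -0.09 0.008
v 0.102 -0.561 -0.132
v 0.271 -0.889 -0.464
v 0.488 -0.987 -0.901
v 0.694 -0.828 -1.324
v -1.11 -2.102 -0.267
v -0.206 -2.424 0.109
v -0.106 -1.1 1.002
v -1.01 -0.778 0.627
v -0.103 -2.039 -0.473
v -0.003 -0.715 0.421
v -0.471 -1.684 -0.957
v -0.37 -0.36 -0.064
v -1.137 -1.525 -1.119
v -1.037 -0.201 -0.226
v -1.792 -1.635 -0.882
v -1.691 -0.311 0.011
v -2.127 -1.964 -0.357
v -2.027 -0.64 0.536
v -1.986 -2.357 0.211
v -1.886 -1.034 1.104
v -1.436 -2.631 0.555
v -1.336 -1.308 1.448
v -0.733 -2.657 0.514
v -0.633 -1.334 1.408
f 2 1 4
f 2 4 3
f 4 1 5
f 4 5 3
f 5 1 6
f 5 6 3
f 6 1 7
f 6 7 3
f 7 1 8
f 7 8 3
f 8 1 9
f 8 9 3
f 9 1 10
f 9 10 3
f 10 1 11
f 10 11 3
f 11 1 12
f 11 12 3
f 12 1 13
f 12 13 3
f 13 1 14
f 13 14 3
f 14 1 2
f 14 2 3
f 16 15 19
f 16 19 17
f 17 19 20
f 17 20 18
f 19 15 21
f 19 21 20
f 20 21 22
f 20 22 18
f 21 15 23
f 21 23 22
f 22 23 24
f 22 24 18
f 23 15 25
f 23 25 24
f 24 25 26
f 24 26 18
f 25 15 27
f 25 27 26
f 26 27 28
f 26 28 18
f 27 15 29
f 27 29 28
f 28 29 30
f 28 30 18
f 29 15 31
f 29 31 30
f 30 31 32
f 30 32 18
f 31 15 33
f 31 33 32
f 32 33 34
f 32 34 18
f 33 15 16
f 33 16 34
f 34 16 17
f 34 17 18



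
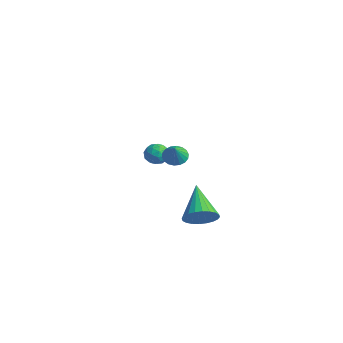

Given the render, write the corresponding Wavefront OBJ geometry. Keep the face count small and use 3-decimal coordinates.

v 4.593 2.043 -3.118
v 5.106 2.717 -2.844
v 3.027 2.717 -1.842
v 4.946 2.86 -3.116
v 4.732 2.879 -3.389
v 4.497 2.771 -3.621
v 4.277 2.552 -3.776
v 4.105 2.255 -3.831
v 4.007 1.926 -3.777
v 3.998 1.615 -3.623
v 4.08 1.369 -3.392
v 4.241 1.226 -3.119
v 4.455 1.207 -2.846
v 4.69 1.315 -2.615
v 4.91 1.534 -2.46
v 5.082 1.831 -2.405
v 5.18 2.159 -2.459
v 5.189 2.471 -2.613
v -2.211 4.091 -2.551
v -1.755 3.593 -2.711
v -2.625 3.447 -1.729
v -2.169 2.949 -1.889
v -1.949 3.544 -1.606
v -1.693 3.941 -2.114
v -2.687 3.099 -2.326
v -2.431 3.496 -2.834
v -2.049 2.98 -2.572
v -1.593 3.255 -2.126
v -2.787 3.785 -2.314
v -2.331 4.06 -1.868
v -1.946 3.898 -2.703
v -2.434 3.142 -1.737
v -2.305 3.491 -1.571
v -2.036 3.199 -1.664
v -1.91 4.103 -2.352
v -1.642 3.81 -2.446
v -1.757 3.782 -1.797
v -2.738 3.23 -1.994
v -2.47 2.937 -2.088
v -2.344 3.841 -2.776
v -2.075 3.549 -2.869
v -2.623 3.258 -2.643
v -1.851 3.245 -2.715
v -2.095 2.867 -2.232
v -2.399 2.955 -2.489
v -2.248 3.188 -2.788
v -1.583 3.407 -2.453
v -1.827 3.029 -1.97
v -1.698 3.378 -1.804
v -1.547 3.612 -2.103
v -1.756 3.046 -2.372
v -2.553 4.011 -2.47
v -2.797 3.633 -1.987
v -2.833 3.428 -2.337
v -2.682 3.662 -2.636
v -2.285 4.173 -2.208
v -2.529 3.795 -1.725
v -2.132 3.852 -1.652
v -1.981 4.085 -1.951
v -2.624 3.994 -2.068
v 2.562 1.85 0.142
v 3.062 1.816 -0.239
v 3.158 1.47 0.958
v 3.082 2.075 -0.133
v 2.998 2.289 0.027
v 2.828 2.416 0.21
v 2.606 2.431 0.38
v 2.374 2.331 0.502
v 2.18 2.136 0.554
v 2.061 1.883 0.523
v 2.042 1.625 0.417
v 2.125 1.41 0.257
v 2.295 1.283 0.073
v 2.518 1.268 -0.096
v 2.749 1.368 -0.219
v 2.943 1.564 -0.27
f 2 1 4
f 2 4 3
f 4 1 5
f 4 5 3
f 5 1 6
f 5 6 3
f 6 1 7
f 6 7 3
f 7 1 8
f 7 8 3
f 8 1 9
f 8 9 3
f 9 1 10
f 9 10 3
f 10 1 11
f 10 11 3
f 11 1 12
f 11 12 3
f 12 1 13
f 12 13 3
f 13 1 14
f 13 14 3
f 14 1 15
f 14 15 3
f 15 1 16
f 15 16 3
f 16 1 17
f 16 17 3
f 17 1 18
f 17 18 3
f 18 1 2
f 18 2 3
f 19 56 35
f 56 30 59
f 35 59 24
f 56 59 35
f 19 35 31
f 35 24 36
f 31 36 20
f 35 36 31
f 19 31 40
f 31 20 41
f 40 41 26
f 31 41 40
f 19 40 52
f 40 26 55
f 52 55 29
f 40 55 52
f 19 52 56
f 52 29 60
f 56 60 30
f 52 60 56
f 20 36 47
f 36 24 50
f 47 50 28
f 36 50 47
f 24 59 37
f 59 30 58
f 37 58 23
f 59 58 37
f 30 60 57
f 60 29 53
f 57 53 21
f 60 53 57
f 29 55 54
f 55 26 42
f 54 42 25
f 55 42 54
f 26 41 46
f 41 20 43
f 46 43 27
f 41 43 46
f 22 48 34
f 48 28 49
f 34 49 23
f 48 49 34
f 22 34 32
f 34 23 33
f 32 33 21
f 34 33 32
f 22 32 39
f 32 21 38
f 39 38 25
f 32 38 39
f 22 39 44
f 39 25 45
f 44 45 27
f 39 45 44
f 22 44 48
f 44 27 51
f 48 51 28
f 44 51 48
f 23 49 37
f 49 28 50
f 37 50 24
f 49 50 37
f 21 33 57
f 33 23 58
f 57 58 30
f 33 58 57
f 25 38 54
f 38 21 53
f 54 53 29
f 38 53 54
f 27 45 46
f 45 25 42
f 46 42 26
f 45 42 46
f 28 51 47
f 51 27 43
f 47 43 20
f 51 43 47
f 62 61 64
f 62 64 63
f 64 61 65
f 64 65 63
f 65 61 66
f 65 66 63
f 66 61 67
f 66 67 63
f 67 61 68
f 67 68 63
f 68 61 69
f 68 69 63
f 69 61 70
f 69 70 63
f 70 61 71
f 70 71 63
f 71 61 72
f 71 72 63
f 72 61 73
f 72 73 63
f 73 61 74
f 73 74 63
f 74 61 75
f 74 75 63
f 75 61 76
f 75 76 63
f 76 61 62
f 76 62 63



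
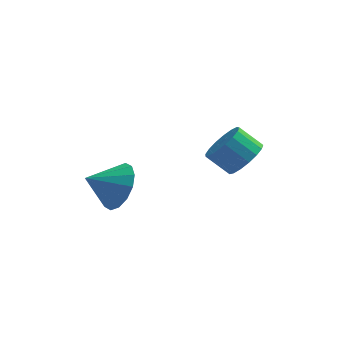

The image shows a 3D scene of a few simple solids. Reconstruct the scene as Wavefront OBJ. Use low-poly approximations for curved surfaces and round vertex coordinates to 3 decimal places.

v -3.005 -0.777 -1.554
v -2.364 -1.039 -0.713
v -4.115 -1.283 -0.866
v -2.537 -0.513 -0.606
v -2.836 -0.057 -0.753
v -3.181 0.205 -1.115
v -3.478 0.204 -1.595
v -3.649 -0.06 -2.064
v -3.647 -0.516 -2.396
v -3.473 -1.042 -2.502
v -3.174 -1.497 -2.355
v -2.83 -1.759 -1.993
v -2.533 -1.759 -1.514
v -2.362 -1.495 -1.045
v 1.393 1.665 -1.314
v 1.993 1.951 -0.678
v 1.087 2.102 0.11
v 0.487 1.815 -0.526
v 1.875 2.321 -0.885
v 0.969 2.472 -0.098
v 1.646 2.54 -1.191
v 0.74 2.691 -0.403
v 1.359 2.559 -1.524
v 0.453 2.71 -0.737
v 1.08 2.373 -1.81
v 0.174 2.524 -1.022
v 0.873 2.025 -1.981
v -0.033 2.176 -1.194
v 0.785 1.594 -2
v -0.121 1.745 -1.213
v 0.836 1.179 -1.862
v -0.07 1.33 -1.074
v 1.015 0.876 -1.598
v 0.109 1.026 -0.81
v 1.28 0.753 -1.269
v 0.374 0.904 -0.481
v 1.572 0.839 -0.95
v 0.665 0.99 -0.163
v 1.822 1.114 -0.715
v 0.916 1.265 0.073
v 1.974 1.515 -0.616
v 1.068 1.666 0.171
f 2 1 4
f 2 4 3
f 4 1 5
f 4 5 3
f 5 1 6
f 5 6 3
f 6 1 7
f 6 7 3
f 7 1 8
f 7 8 3
f 8 1 9
f 8 9 3
f 9 1 10
f 9 10 3
f 10 1 11
f 10 11 3
f 11 1 12
f 11 12 3
f 12 1 13
f 12 13 3
f 13 1 14
f 13 14 3
f 14 1 2
f 14 2 3
f 16 15 19
f 16 19 17
f 17 19 20
f 17 20 18
f 19 15 21
f 19 21 20
f 20 21 22
f 20 22 18
f 21 15 23
f 21 23 22
f 22 23 24
f 22 24 18
f 23 15 25
f 23 25 24
f 24 25 26
f 24 26 18
f 25 15 27
f 25 27 26
f 26 27 28
f 26 28 18
f 27 15 29
f 27 29 28
f 28 29 30
f 28 30 18
f 29 15 31
f 29 31 30
f 30 31 32
f 30 32 18
f 31 15 33
f 31 33 32
f 32 33 34
f 32 34 18
f 33 15 35
f 33 35 34
f 34 35 36
f 34 36 18
f 35 15 37
f 35 37 36
f 36 37 38
f 36 38 18
f 37 15 39
f 37 39 38
f 38 39 40
f 38 40 18
f 39 15 41
f 39 41 40
f 40 41 42
f 40 42 18
f 41 15 16
f 41 16 42
f 42 16 17
f 42 17 18



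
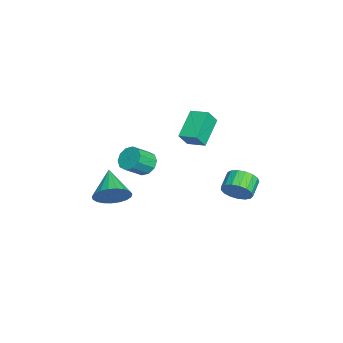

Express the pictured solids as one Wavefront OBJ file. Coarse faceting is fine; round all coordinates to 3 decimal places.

v -2.786 1.535 2.969
v -2.311 1.102 3.824
v -2.276 2.51 3.179
v -1.801 2.077 4.035
v -1.319 1.003 1.885
v -0.844 0.57 2.741
v -0.809 1.978 2.096
v -0.334 1.545 2.951
v 2.473 3.752 0.707
v 2.913 3.902 1.431
v 1.987 4.178 1.936
v 1.547 4.028 1.213
v 2.915 4.265 1.237
v 1.989 4.541 1.742
v 2.816 4.511 0.922
v 1.891 4.787 1.427
v 2.639 4.582 0.558
v 1.713 4.858 1.063
v 2.423 4.464 0.227
v 1.498 4.74 0.733
v 2.219 4.182 0.007
v 1.294 4.458 0.512
v 2.073 3.802 -0.052
v 1.147 4.078 0.453
v 2.019 3.41 0.062
v 1.093 3.686 0.567
v 2.068 3.097 0.324
v 1.143 3.373 0.829
v 2.21 2.934 0.674
v 1.285 3.21 1.179
v 2.413 2.958 1.032
v 1.487 3.234 1.537
v 2.629 3.164 1.315
v 1.703 3.44 1.82
v 2.809 3.505 1.459
v 1.884 3.781 1.964
v -0.961 -1.173 0.485
v -0.38 -0.641 0.534
v 0.282 -1.434 1.323
v -0.299 -1.967 1.275
v -0.698 -0.549 0.892
v -0.036 -1.343 1.681
v -1.117 -0.696 1.096
v -0.455 -1.49 1.885
v -1.476 -1.026 1.066
v -0.814 -1.819 1.855
v -1.639 -1.411 0.814
v -0.977 -2.205 1.604
v -1.542 -1.706 0.437
v -0.88 -2.499 1.226
v -1.224 -1.797 0.079
v -0.562 -2.591 0.868
v -0.805 -1.65 -0.125
v -0.143 -2.444 0.664
v -0.446 -1.321 -0.095
v 0.216 -2.114 0.694
v -0.283 -0.935 0.156
v 0.379 -1.729 0.946
v 0.378 -2.814 -1.245
v 0.859 -2.515 -0.349
v -1.258 -3.146 -0.255
v 0.693 -2.134 -0.495
v 0.472 -1.87 -0.771
v 0.235 -1.77 -1.129
v 0.023 -1.85 -1.507
v -0.128 -2.096 -1.839
v -0.192 -2.467 -2.069
v -0.157 -2.898 -2.156
v -0.03 -3.314 -2.086
v 0.168 -3.643 -1.87
v 0.402 -3.83 -1.546
v 0.631 -3.84 -1.17
v 0.817 -3.673 -0.807
v 0.927 -3.358 -0.52
v 0.942 -2.948 -0.358
f 2 4 1
f 5 2 1
f 1 4 3
f 3 5 1
f 2 8 4
f 6 2 5
f 6 8 2
f 4 8 3
f 7 5 3
f 3 8 7
f 7 6 5
f 8 6 7
f 10 9 13
f 10 13 11
f 11 13 14
f 11 14 12
f 13 9 15
f 13 15 14
f 14 15 16
f 14 16 12
f 15 9 17
f 15 17 16
f 16 17 18
f 16 18 12
f 17 9 19
f 17 19 18
f 18 19 20
f 18 20 12
f 19 9 21
f 19 21 20
f 20 21 22
f 20 22 12
f 21 9 23
f 21 23 22
f 22 23 24
f 22 24 12
f 23 9 25
f 23 25 24
f 24 25 26
f 24 26 12
f 25 9 27
f 25 27 26
f 26 27 28
f 26 28 12
f 27 9 29
f 27 29 28
f 28 29 30
f 28 30 12
f 29 9 31
f 29 31 30
f 30 31 32
f 30 32 12
f 31 9 33
f 31 33 32
f 32 33 34
f 32 34 12
f 33 9 35
f 33 35 34
f 34 35 36
f 34 36 12
f 35 9 10
f 35 10 36
f 36 10 11
f 36 11 12
f 38 37 41
f 38 41 39
f 39 41 42
f 39 42 40
f 41 37 43
f 41 43 42
f 42 43 44
f 42 44 40
f 43 37 45
f 43 45 44
f 44 45 46
f 44 46 40
f 45 37 47
f 45 47 46
f 46 47 48
f 46 48 40
f 47 37 49
f 47 49 48
f 48 49 50
f 48 50 40
f 49 37 51
f 49 51 50
f 50 51 52
f 50 52 40
f 51 37 53
f 51 53 52
f 52 53 54
f 52 54 40
f 53 37 55
f 53 55 54
f 54 55 56
f 54 56 40
f 55 37 57
f 55 57 56
f 56 57 58
f 56 58 40
f 57 37 38
f 57 38 58
f 58 38 39
f 58 39 40
f 60 59 62
f 60 62 61
f 62 59 63
f 62 63 61
f 63 59 64
f 63 64 61
f 64 59 65
f 64 65 61
f 65 59 66
f 65 66 61
f 66 59 67
f 66 67 61
f 67 59 68
f 67 68 61
f 68 59 69
f 68 69 61
f 69 59 70
f 69 70 61
f 70 59 71
f 70 71 61
f 71 59 72
f 71 72 61
f 72 59 73
f 72 73 61
f 73 59 74
f 73 74 61
f 74 59 75
f 74 75 61
f 75 59 60
f 75 60 61



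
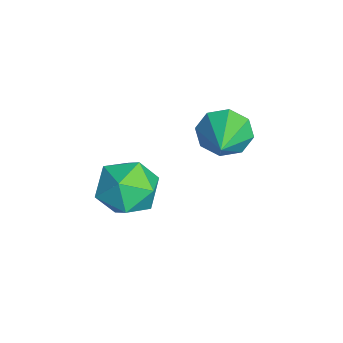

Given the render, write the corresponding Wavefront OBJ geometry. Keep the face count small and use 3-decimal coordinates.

v -1.373 -0.334 3.109
v -0.918 0.236 2.354
v 0.493 -0.706 3.951
v -1.119 0.678 2.994
v -1.468 0.527 3.702
v -1.762 -0.128 4.063
v -1.827 -0.904 3.865
v -1.626 -1.346 3.224
v -1.277 -1.195 2.516
v -0.984 -0.54 2.156
v 0.578 -2.833 2.689
v 1.491 -3.199 1.899
v 0.489 -4.721 3.461
v 1.402 -5.087 2.671
v 1.665 -4.292 3.615
v 1.72 -3.125 3.138
v 0.26 -4.795 2.222
v 0.315 -3.628 1.745
v 1.295 -4.412 1.611
v 2.163 -4.101 2.472
v -0.183 -3.819 2.888
v 0.685 -3.508 3.749
f 2 1 4
f 2 4 3
f 4 1 5
f 4 5 3
f 5 1 6
f 5 6 3
f 6 1 7
f 6 7 3
f 7 1 8
f 7 8 3
f 8 1 9
f 8 9 3
f 9 1 10
f 9 10 3
f 10 1 2
f 10 2 3
f 11 22 16
f 11 16 12
f 11 12 18
f 11 18 21
f 11 21 22
f 12 16 20
f 16 22 15
f 22 21 13
f 21 18 17
f 18 12 19
f 14 20 15
f 14 15 13
f 14 13 17
f 14 17 19
f 14 19 20
f 15 20 16
f 13 15 22
f 17 13 21
f 19 17 18
f 20 19 12



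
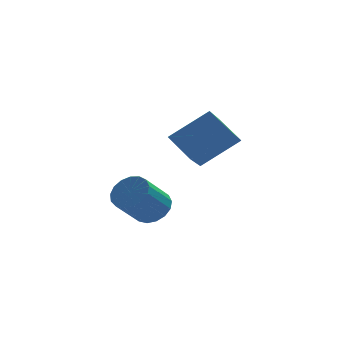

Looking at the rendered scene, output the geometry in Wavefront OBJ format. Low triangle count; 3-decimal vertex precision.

v 0.945 -0.812 -2.463
v 1.4 -0.383 -1.83
v 0.39 -1.118 -0.604
v -0.065 -1.548 -1.237
v 1.084 -0.114 -1.929
v 0.074 -0.849 -0.703
v 0.737 -0.005 -2.15
v -0.273 -0.741 -0.925
v 0.437 -0.082 -2.443
v -0.573 -0.817 -1.217
v 0.254 -0.325 -2.74
v -0.756 -1.061 -1.515
v 0.229 -0.681 -2.974
v -0.781 -1.416 -1.749
v 0.368 -1.066 -3.091
v -0.642 -1.801 -1.865
v 0.639 -1.393 -3.064
v -0.371 -2.129 -1.838
v 0.98 -1.587 -2.899
v -0.03 -2.323 -1.673
v 1.314 -1.604 -2.634
v 0.304 -2.339 -1.409
v 1.563 -1.439 -2.33
v 0.553 -2.175 -1.105
v 1.67 -1.131 -2.056
v 0.66 -1.866 -0.831
v 1.611 -0.75 -1.876
v 0.601 -1.485 -0.651
v 1.869 -1.492 1.174
v 1.203 -2.967 2.169
v 3.48 -1.4 2.388
v 2.815 -2.875 3.383
v 2.565 -2.385 0.317
v 1.9 -3.86 1.312
v 4.177 -2.293 1.531
v 3.511 -3.768 2.526
f 2 1 5
f 2 5 3
f 3 5 6
f 3 6 4
f 5 1 7
f 5 7 6
f 6 7 8
f 6 8 4
f 7 1 9
f 7 9 8
f 8 9 10
f 8 10 4
f 9 1 11
f 9 11 10
f 10 11 12
f 10 12 4
f 11 1 13
f 11 13 12
f 12 13 14
f 12 14 4
f 13 1 15
f 13 15 14
f 14 15 16
f 14 16 4
f 15 1 17
f 15 17 16
f 16 17 18
f 16 18 4
f 17 1 19
f 17 19 18
f 18 19 20
f 18 20 4
f 19 1 21
f 19 21 20
f 20 21 22
f 20 22 4
f 21 1 23
f 21 23 22
f 22 23 24
f 22 24 4
f 23 1 25
f 23 25 24
f 24 25 26
f 24 26 4
f 25 1 27
f 25 27 26
f 26 27 28
f 26 28 4
f 27 1 2
f 27 2 28
f 28 2 3
f 28 3 4
f 30 32 29
f 33 30 29
f 29 32 31
f 31 33 29
f 30 36 32
f 34 30 33
f 34 36 30
f 32 36 31
f 35 33 31
f 31 36 35
f 35 34 33
f 36 34 35



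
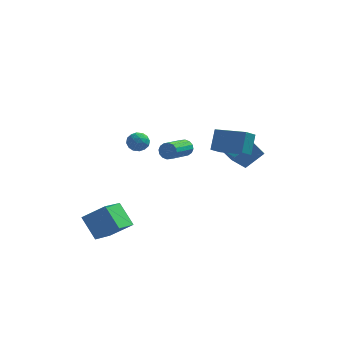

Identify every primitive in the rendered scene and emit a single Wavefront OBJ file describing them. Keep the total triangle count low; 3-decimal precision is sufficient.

v 1.374 0.14 1.296
v 1.494 0.936 2.343
v 1.779 0.809 0.74
v 1.9 1.605 1.787
v 3.06 -0.585 1.653
v 3.181 0.211 2.7
v 3.466 0.084 1.097
v 3.586 0.88 2.144
v 0.349 -2.255 2.782
v 0.6 -2.184 3.221
v -0.019 -3.674 3.816
v -0.269 -3.745 3.378
v 0.364 -2.071 3.258
v -0.255 -3.561 3.853
v 0.124 -2.008 3.167
v -0.494 -3.498 3.763
v -0.055 -2.01 2.974
v -0.674 -3.501 3.569
v -0.126 -2.079 2.729
v -0.745 -3.569 3.324
v -0.07 -2.194 2.498
v -0.688 -3.685 3.094
v 0.099 -2.326 2.344
v -0.52 -3.816 2.939
v 0.335 -2.439 2.307
v -0.284 -3.929 2.902
v 0.574 -2.502 2.397
v -0.044 -3.992 2.993
v 0.754 -2.499 2.591
v 0.135 -3.99 3.186
v 0.825 -2.431 2.836
v 0.206 -3.921 3.431
v 0.768 -2.315 3.066
v 0.15 -3.806 3.662
v -4.579 -4.033 -1.656
v -3.377 -4.008 -0.742
v -4.101 -2.566 -2.323
v -2.9 -2.541 -1.408
v -3.76 -4.779 -2.712
v -2.559 -4.754 -1.797
v -3.283 -3.312 -3.378
v -2.081 -3.287 -2.464
v -2.877 -0.191 2.009
v -2.423 0.238 2.152
v -2.197 -0.718 1.428
v -1.743 -0.289 1.571
v -1.964 -0.684 2.025
v -2.385 -0.359 2.384
v -2.235 -0.121 1.196
v -2.656 0.204 1.555
v -2.026 0.281 1.65
v -1.859 -0.067 2.162
v -2.761 -0.413 1.418
v -2.594 -0.761 1.93
v -2.71 0.07 2.131
v -1.91 -0.55 1.449
v -2.04 -0.782 1.715
v -1.773 -0.53 1.8
v -2.687 -0.281 2.267
v -2.42 -0.029 2.352
v -2.151 -0.571 2.277
v -2.2 -0.451 1.228
v -1.933 -0.199 1.313
v -2.847 0.05 1.78
v -2.58 0.302 1.865
v -2.469 0.091 1.303
v -2.209 0.347 1.92
v -1.81 0.038 1.579
v -2.099 0.136 1.359
v -2.346 0.328 1.569
v -2.111 0.143 2.221
v -1.711 -0.167 1.88
v -1.841 -0.399 2.147
v -2.089 -0.208 2.357
v -1.878 0.168 1.926
v -2.909 -0.313 1.7
v -2.509 -0.623 1.359
v -2.531 -0.272 1.223
v -2.779 -0.081 1.433
v -2.81 -0.518 2.001
v -2.411 -0.827 1.66
v -2.274 -0.808 2.011
v -2.521 -0.616 2.221
v -2.742 -0.648 1.654
v 3.048 1.56 -0.807
v 2.484 1.433 0.021
v 2.15 3.061 -1.189
v 1.587 2.934 -0.36
v 3.953 2.286 -0.08
v 3.39 2.159 0.749
v 3.056 3.787 -0.461
v 2.492 3.66 0.367
f 2 4 1
f 5 2 1
f 1 4 3
f 3 5 1
f 2 8 4
f 6 2 5
f 6 8 2
f 4 8 3
f 7 5 3
f 3 8 7
f 7 6 5
f 8 6 7
f 10 9 13
f 10 13 11
f 11 13 14
f 11 14 12
f 13 9 15
f 13 15 14
f 14 15 16
f 14 16 12
f 15 9 17
f 15 17 16
f 16 17 18
f 16 18 12
f 17 9 19
f 17 19 18
f 18 19 20
f 18 20 12
f 19 9 21
f 19 21 20
f 20 21 22
f 20 22 12
f 21 9 23
f 21 23 22
f 22 23 24
f 22 24 12
f 23 9 25
f 23 25 24
f 24 25 26
f 24 26 12
f 25 9 27
f 25 27 26
f 26 27 28
f 26 28 12
f 27 9 29
f 27 29 28
f 28 29 30
f 28 30 12
f 29 9 31
f 29 31 30
f 30 31 32
f 30 32 12
f 31 9 33
f 31 33 32
f 32 33 34
f 32 34 12
f 33 9 10
f 33 10 34
f 34 10 11
f 34 11 12
f 36 38 35
f 39 36 35
f 35 38 37
f 37 39 35
f 36 42 38
f 40 36 39
f 40 42 36
f 38 42 37
f 41 39 37
f 37 42 41
f 41 40 39
f 42 40 41
f 43 80 59
f 80 54 83
f 59 83 48
f 80 83 59
f 43 59 55
f 59 48 60
f 55 60 44
f 59 60 55
f 43 55 64
f 55 44 65
f 64 65 50
f 55 65 64
f 43 64 76
f 64 50 79
f 76 79 53
f 64 79 76
f 43 76 80
f 76 53 84
f 80 84 54
f 76 84 80
f 44 60 71
f 60 48 74
f 71 74 52
f 60 74 71
f 48 83 61
f 83 54 82
f 61 82 47
f 83 82 61
f 54 84 81
f 84 53 77
f 81 77 45
f 84 77 81
f 53 79 78
f 79 50 66
f 78 66 49
f 79 66 78
f 50 65 70
f 65 44 67
f 70 67 51
f 65 67 70
f 46 72 58
f 72 52 73
f 58 73 47
f 72 73 58
f 46 58 56
f 58 47 57
f 56 57 45
f 58 57 56
f 46 56 63
f 56 45 62
f 63 62 49
f 56 62 63
f 46 63 68
f 63 49 69
f 68 69 51
f 63 69 68
f 46 68 72
f 68 51 75
f 72 75 52
f 68 75 72
f 47 73 61
f 73 52 74
f 61 74 48
f 73 74 61
f 45 57 81
f 57 47 82
f 81 82 54
f 57 82 81
f 49 62 78
f 62 45 77
f 78 77 53
f 62 77 78
f 51 69 70
f 69 49 66
f 70 66 50
f 69 66 70
f 52 75 71
f 75 51 67
f 71 67 44
f 75 67 71
f 86 88 85
f 89 86 85
f 85 88 87
f 87 89 85
f 86 92 88
f 90 86 89
f 90 92 86
f 88 92 87
f 91 89 87
f 87 92 91
f 91 90 89
f 92 90 91



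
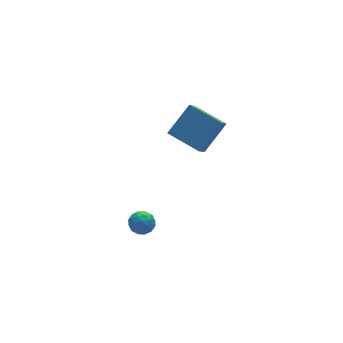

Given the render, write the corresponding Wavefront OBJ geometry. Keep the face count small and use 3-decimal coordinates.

v -4.283 -0.261 -3.017
v -3.587 -0.113 -2.73
v -3.833 -1.267 -3.59
v -3.137 -1.119 -3.303
v -3.704 -1.345 -2.837
v -3.982 -0.723 -2.483
v -3.438 -0.657 -3.837
v -3.716 -0.035 -3.483
v -3.065 -0.357 -3.237
v -3.229 -0.782 -2.619
v -4.191 -0.598 -3.701
v -4.355 -1.023 -3.083
v -3.975 -0.099 -2.824
v -3.445 -1.281 -3.496
v -3.779 -1.414 -3.223
v -3.369 -1.327 -3.054
v -4.207 -0.457 -2.678
v -3.797 -0.37 -2.51
v -3.866 -1.094 -2.572
v -3.623 -1.01 -3.81
v -3.213 -0.923 -3.642
v -4.051 -0.053 -3.266
v -3.641 0.034 -3.097
v -3.554 -0.286 -3.748
v -3.258 -0.155 -2.953
v -2.994 -0.747 -3.289
v -3.171 -0.475 -3.603
v -3.335 -0.11 -3.395
v -3.355 -0.405 -2.589
v -3.09 -0.996 -2.926
v -3.423 -1.129 -2.652
v -3.587 -0.764 -2.444
v -3.048 -0.549 -2.887
v -4.33 -0.384 -3.394
v -4.065 -0.975 -3.731
v -3.833 -0.616 -3.876
v -3.997 -0.251 -3.668
v -4.426 -0.633 -3.031
v -4.162 -1.225 -3.367
v -4.085 -1.27 -2.925
v -4.249 -0.905 -2.717
v -4.372 -0.831 -3.433
v -1.217 0.669 2.232
v -2.028 -0.301 3.485
v 0.267 1.148 3.563
v -0.544 0.178 4.816
v -0.196 -0.918 1.664
v -1.007 -1.888 2.917
v 1.288 -0.439 2.995
v 0.477 -1.409 4.248
f 1 38 17
f 38 12 41
f 17 41 6
f 38 41 17
f 1 17 13
f 17 6 18
f 13 18 2
f 17 18 13
f 1 13 22
f 13 2 23
f 22 23 8
f 13 23 22
f 1 22 34
f 22 8 37
f 34 37 11
f 22 37 34
f 1 34 38
f 34 11 42
f 38 42 12
f 34 42 38
f 2 18 29
f 18 6 32
f 29 32 10
f 18 32 29
f 6 41 19
f 41 12 40
f 19 40 5
f 41 40 19
f 12 42 39
f 42 11 35
f 39 35 3
f 42 35 39
f 11 37 36
f 37 8 24
f 36 24 7
f 37 24 36
f 8 23 28
f 23 2 25
f 28 25 9
f 23 25 28
f 4 30 16
f 30 10 31
f 16 31 5
f 30 31 16
f 4 16 14
f 16 5 15
f 14 15 3
f 16 15 14
f 4 14 21
f 14 3 20
f 21 20 7
f 14 20 21
f 4 21 26
f 21 7 27
f 26 27 9
f 21 27 26
f 4 26 30
f 26 9 33
f 30 33 10
f 26 33 30
f 5 31 19
f 31 10 32
f 19 32 6
f 31 32 19
f 3 15 39
f 15 5 40
f 39 40 12
f 15 40 39
f 7 20 36
f 20 3 35
f 36 35 11
f 20 35 36
f 9 27 28
f 27 7 24
f 28 24 8
f 27 24 28
f 10 33 29
f 33 9 25
f 29 25 2
f 33 25 29
f 44 46 43
f 47 44 43
f 43 46 45
f 45 47 43
f 44 50 46
f 48 44 47
f 48 50 44
f 46 50 45
f 49 47 45
f 45 50 49
f 49 48 47
f 50 48 49

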